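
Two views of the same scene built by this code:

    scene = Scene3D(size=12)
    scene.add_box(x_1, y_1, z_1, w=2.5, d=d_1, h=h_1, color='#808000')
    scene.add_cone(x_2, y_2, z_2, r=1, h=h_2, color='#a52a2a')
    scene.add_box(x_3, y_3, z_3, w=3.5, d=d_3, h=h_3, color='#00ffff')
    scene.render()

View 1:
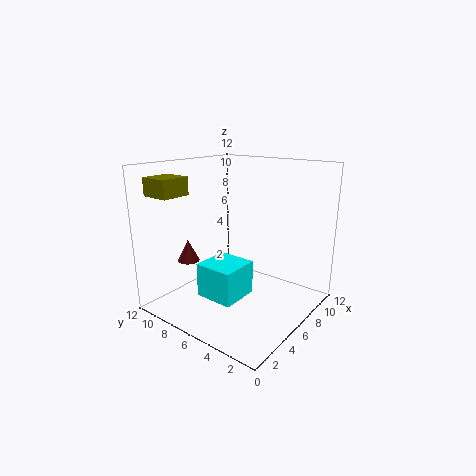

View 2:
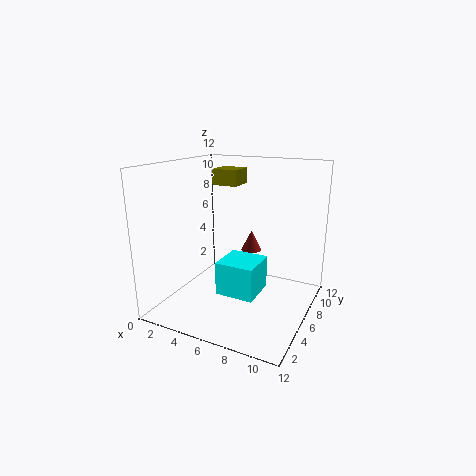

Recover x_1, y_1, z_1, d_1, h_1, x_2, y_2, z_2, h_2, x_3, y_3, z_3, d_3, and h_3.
x_1 = 1.5
y_1 = 9.5
z_1 = 9.5
d_1 = 2.5
h_1 = 1.5
x_2 = 5
y_2 = 11
z_2 = 3
h_2 = 2
x_3 = 4
y_3 = 5.5
z_3 = 0.5
d_3 = 3.5
h_3 = 3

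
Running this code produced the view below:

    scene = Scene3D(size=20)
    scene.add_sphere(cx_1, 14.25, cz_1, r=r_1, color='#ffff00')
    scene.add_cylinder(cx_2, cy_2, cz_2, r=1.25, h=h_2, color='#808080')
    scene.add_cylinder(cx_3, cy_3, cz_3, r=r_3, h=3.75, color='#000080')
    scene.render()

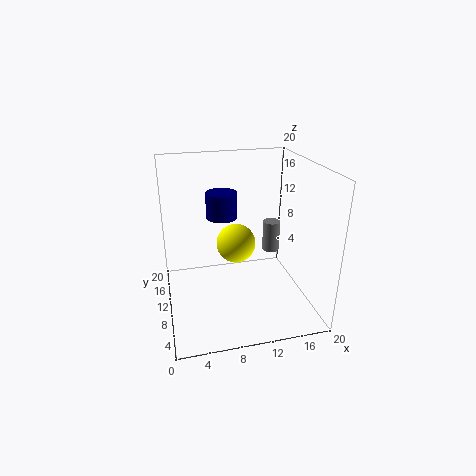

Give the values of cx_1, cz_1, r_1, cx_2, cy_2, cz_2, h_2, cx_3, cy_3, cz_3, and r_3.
cx_1 = 10.75; cz_1 = 7; r_1 = 3; cx_2 = 15.5; cy_2 = 11.75; cz_2 = 6.75; h_2 = 4.5; cx_3 = 8.5; cy_3 = 13.75; cz_3 = 11.75; r_3 = 2.25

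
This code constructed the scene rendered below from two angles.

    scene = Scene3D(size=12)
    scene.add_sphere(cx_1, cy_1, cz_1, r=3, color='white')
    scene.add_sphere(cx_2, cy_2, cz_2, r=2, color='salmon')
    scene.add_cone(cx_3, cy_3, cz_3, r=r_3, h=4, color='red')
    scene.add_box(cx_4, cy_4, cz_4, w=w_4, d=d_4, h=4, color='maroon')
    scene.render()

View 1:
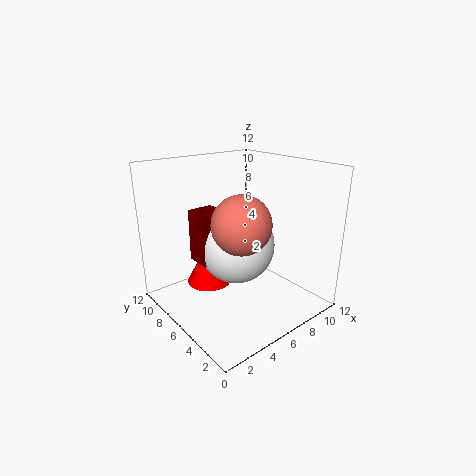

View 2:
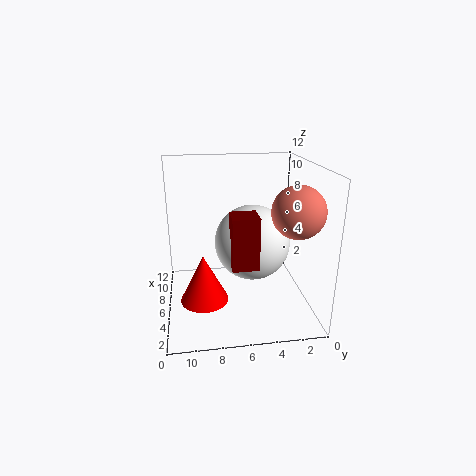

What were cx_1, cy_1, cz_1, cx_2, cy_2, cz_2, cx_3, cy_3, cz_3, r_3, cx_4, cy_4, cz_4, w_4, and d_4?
cx_1 = 5; cy_1 = 5; cz_1 = 6; cx_2 = 3; cy_2 = 2; cz_2 = 9; cx_3 = 5; cy_3 = 9; cz_3 = 1; r_3 = 2; cx_4 = 2; cy_4 = 5; cz_4 = 5; w_4 = 2; d_4 = 2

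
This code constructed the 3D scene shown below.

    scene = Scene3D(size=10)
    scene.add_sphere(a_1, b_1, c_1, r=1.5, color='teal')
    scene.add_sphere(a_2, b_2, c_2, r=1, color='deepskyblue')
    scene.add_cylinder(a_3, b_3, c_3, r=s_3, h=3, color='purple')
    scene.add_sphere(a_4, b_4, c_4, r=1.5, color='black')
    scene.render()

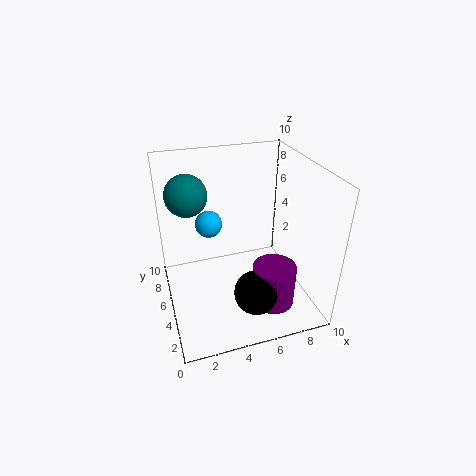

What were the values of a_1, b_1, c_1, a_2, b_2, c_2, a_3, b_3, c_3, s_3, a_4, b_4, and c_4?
a_1 = 2; b_1 = 7.5; c_1 = 7.5; a_2 = 3.5; b_2 = 7.5; c_2 = 5; a_3 = 7; b_3 = 3; c_3 = 0.5; s_3 = 1.5; a_4 = 5.5; b_4 = 2.5; c_4 = 2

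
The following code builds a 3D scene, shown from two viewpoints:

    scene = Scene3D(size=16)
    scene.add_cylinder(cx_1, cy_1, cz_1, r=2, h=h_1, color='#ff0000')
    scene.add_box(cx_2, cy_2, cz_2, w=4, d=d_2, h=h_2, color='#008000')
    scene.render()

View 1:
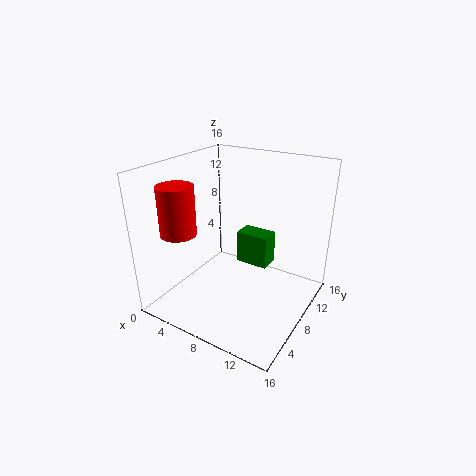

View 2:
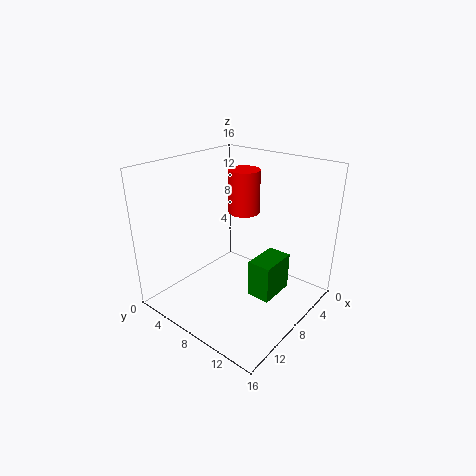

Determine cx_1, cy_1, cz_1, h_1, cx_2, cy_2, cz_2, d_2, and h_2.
cx_1 = 2.5; cy_1 = 4.5; cz_1 = 8.5; h_1 = 5.5; cx_2 = 6; cy_2 = 11; cz_2 = 3; d_2 = 2.5; h_2 = 4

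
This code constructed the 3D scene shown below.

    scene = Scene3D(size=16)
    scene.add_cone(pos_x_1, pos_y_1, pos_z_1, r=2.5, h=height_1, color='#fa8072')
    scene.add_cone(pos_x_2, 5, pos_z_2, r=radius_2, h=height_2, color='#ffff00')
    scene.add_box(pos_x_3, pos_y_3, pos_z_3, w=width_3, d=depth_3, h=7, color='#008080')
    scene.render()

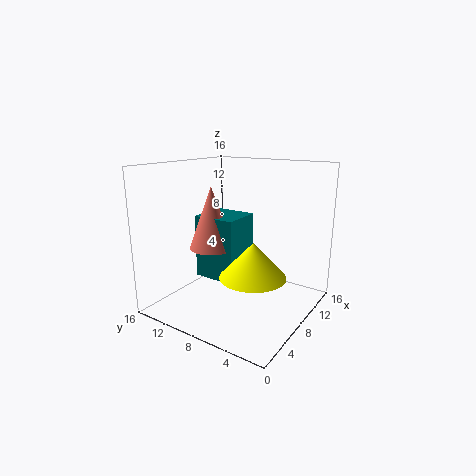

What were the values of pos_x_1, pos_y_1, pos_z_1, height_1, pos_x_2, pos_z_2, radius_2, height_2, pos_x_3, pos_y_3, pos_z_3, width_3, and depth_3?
pos_x_1 = 6.25
pos_y_1 = 10.25
pos_z_1 = 7
height_1 = 6.75
pos_x_2 = 6.25
pos_z_2 = 4.75
radius_2 = 3.5
height_2 = 3.75
pos_x_3 = 5.5
pos_y_3 = 7.25
pos_z_3 = 3.5
width_3 = 4.5
depth_3 = 4.75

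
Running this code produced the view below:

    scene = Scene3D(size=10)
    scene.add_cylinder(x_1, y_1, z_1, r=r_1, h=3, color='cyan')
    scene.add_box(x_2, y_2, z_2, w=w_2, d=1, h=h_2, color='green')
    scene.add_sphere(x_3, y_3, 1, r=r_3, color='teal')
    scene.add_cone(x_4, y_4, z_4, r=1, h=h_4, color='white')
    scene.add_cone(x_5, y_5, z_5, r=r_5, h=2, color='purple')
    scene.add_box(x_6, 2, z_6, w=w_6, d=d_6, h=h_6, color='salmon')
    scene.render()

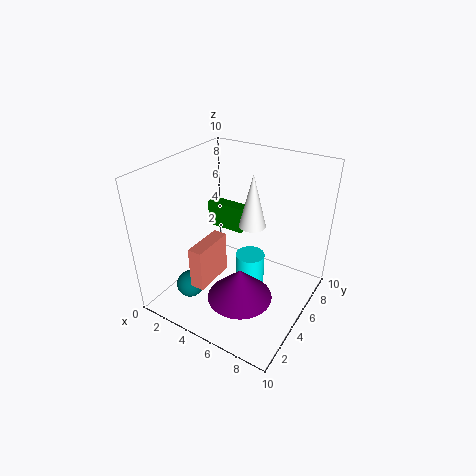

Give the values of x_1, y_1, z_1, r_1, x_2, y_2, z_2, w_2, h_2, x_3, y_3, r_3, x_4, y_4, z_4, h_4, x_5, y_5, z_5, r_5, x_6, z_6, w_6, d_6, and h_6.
x_1 = 6, y_1 = 5, z_1 = 1, r_1 = 1, x_2 = 1, y_2 = 7, z_2 = 4, w_2 = 3, h_2 = 2, x_3 = 2, y_3 = 3, r_3 = 1, x_4 = 5, y_4 = 7, z_4 = 5, h_4 = 4, x_5 = 7, y_5 = 2, z_5 = 3, r_5 = 2, x_6 = 3, z_6 = 2, w_6 = 1, d_6 = 3, h_6 = 3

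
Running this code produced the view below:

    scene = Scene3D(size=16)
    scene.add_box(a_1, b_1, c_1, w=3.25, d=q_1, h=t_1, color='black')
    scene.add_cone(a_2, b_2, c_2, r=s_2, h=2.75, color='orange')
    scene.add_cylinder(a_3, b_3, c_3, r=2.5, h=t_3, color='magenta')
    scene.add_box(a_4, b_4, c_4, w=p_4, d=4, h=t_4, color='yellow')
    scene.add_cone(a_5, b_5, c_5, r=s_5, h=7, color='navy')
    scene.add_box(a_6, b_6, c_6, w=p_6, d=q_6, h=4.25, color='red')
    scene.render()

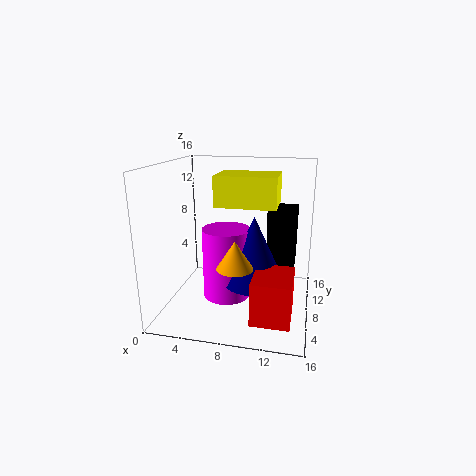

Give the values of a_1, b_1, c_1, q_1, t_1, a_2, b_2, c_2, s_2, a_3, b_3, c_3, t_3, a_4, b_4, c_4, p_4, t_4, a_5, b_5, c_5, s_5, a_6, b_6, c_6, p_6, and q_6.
a_1 = 11
b_1 = 9.5
c_1 = 4.25
q_1 = 4.5
t_1 = 6.5
a_2 = 9
b_2 = 2.25
c_2 = 7
s_2 = 1.75
a_3 = 7.25
b_3 = 5.75
c_3 = 2.25
t_3 = 7.5
a_4 = 7.25
b_4 = 1.5
c_4 = 13
p_4 = 5.5
t_4 = 2.75
a_5 = 10.25
b_5 = 5.5
c_5 = 4.25
s_5 = 3.25
a_6 = 10.75
b_6 = 0.25
c_6 = 2.25
p_6 = 3.75
q_6 = 4.75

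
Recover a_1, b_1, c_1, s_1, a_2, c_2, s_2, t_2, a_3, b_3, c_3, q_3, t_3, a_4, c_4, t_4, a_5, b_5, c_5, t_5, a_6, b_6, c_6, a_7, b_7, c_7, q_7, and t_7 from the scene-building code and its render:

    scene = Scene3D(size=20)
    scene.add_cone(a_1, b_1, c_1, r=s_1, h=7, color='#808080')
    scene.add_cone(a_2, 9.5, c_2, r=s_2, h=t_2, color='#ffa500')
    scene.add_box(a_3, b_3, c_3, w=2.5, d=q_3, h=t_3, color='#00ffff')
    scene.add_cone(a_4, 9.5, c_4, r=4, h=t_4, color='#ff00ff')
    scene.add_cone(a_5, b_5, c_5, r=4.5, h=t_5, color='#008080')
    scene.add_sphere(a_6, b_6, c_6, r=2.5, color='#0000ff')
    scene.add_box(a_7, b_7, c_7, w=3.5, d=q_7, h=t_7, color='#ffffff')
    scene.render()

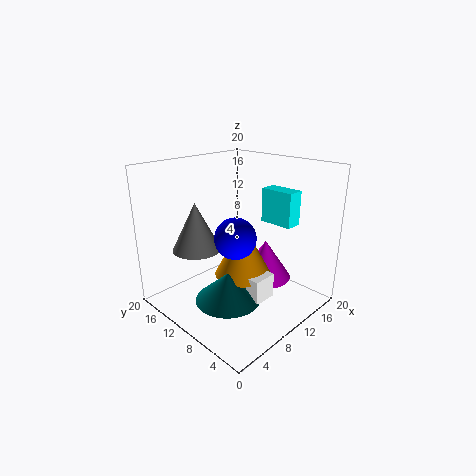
a_1 = 7, b_1 = 15.5, c_1 = 7.5, s_1 = 3.5, a_2 = 10.5, c_2 = 4.5, s_2 = 4, t_2 = 7.5, a_3 = 15.5, b_3 = 5.5, c_3 = 11, q_3 = 5, t_3 = 5, a_4 = 15.5, c_4 = 2, t_4 = 6, a_5 = 7, b_5 = 9, c_5 = 2, t_5 = 4, a_6 = 5.5, b_6 = 6, c_6 = 12.5, a_7 = 8.5, b_7 = 5, c_7 = 2, q_7 = 3, t_7 = 3.5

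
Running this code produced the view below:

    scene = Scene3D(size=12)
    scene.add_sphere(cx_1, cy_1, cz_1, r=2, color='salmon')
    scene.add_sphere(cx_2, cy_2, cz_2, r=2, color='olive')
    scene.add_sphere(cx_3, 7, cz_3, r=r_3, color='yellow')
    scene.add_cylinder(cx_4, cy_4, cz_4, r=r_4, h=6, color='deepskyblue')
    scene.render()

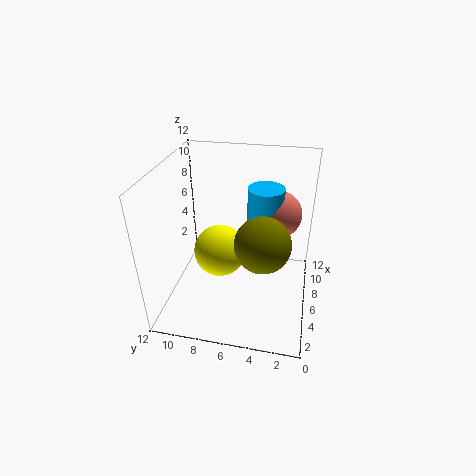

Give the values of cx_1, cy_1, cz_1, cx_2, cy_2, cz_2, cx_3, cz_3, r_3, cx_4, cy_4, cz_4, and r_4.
cx_1 = 8, cy_1 = 3, cz_1 = 7.5, cx_2 = 2.5, cy_2 = 3.5, cz_2 = 8, cx_3 = 4, cz_3 = 6, r_3 = 2, cx_4 = 7.5, cy_4 = 4, cz_4 = 4, r_4 = 1.5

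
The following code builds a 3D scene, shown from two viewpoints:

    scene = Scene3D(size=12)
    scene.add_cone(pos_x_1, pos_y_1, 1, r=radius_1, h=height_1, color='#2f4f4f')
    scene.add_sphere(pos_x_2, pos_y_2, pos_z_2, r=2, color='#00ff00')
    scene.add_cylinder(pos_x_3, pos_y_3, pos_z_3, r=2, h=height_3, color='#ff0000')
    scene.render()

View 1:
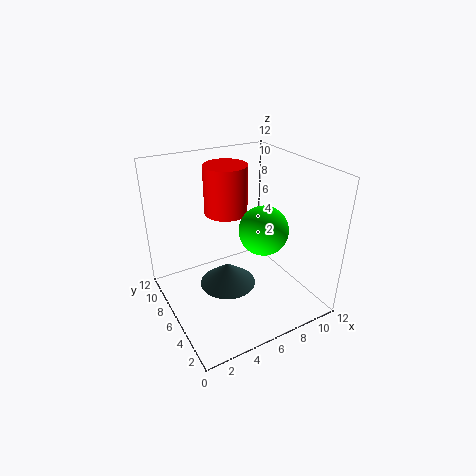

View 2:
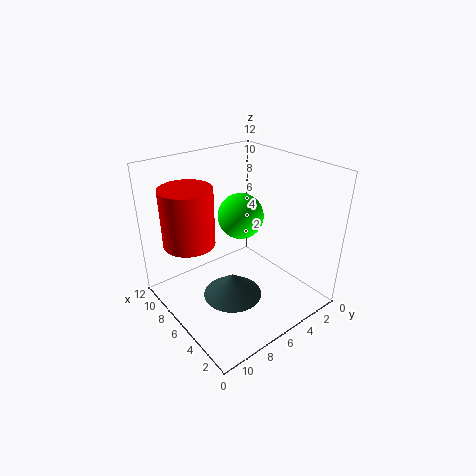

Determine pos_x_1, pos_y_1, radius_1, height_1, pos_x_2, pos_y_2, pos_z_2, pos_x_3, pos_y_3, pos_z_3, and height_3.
pos_x_1 = 5.5
pos_y_1 = 7
radius_1 = 2.5
height_1 = 2
pos_x_2 = 7.5
pos_y_2 = 4.5
pos_z_2 = 7
pos_x_3 = 7
pos_y_3 = 10
pos_z_3 = 6.5
height_3 = 4.5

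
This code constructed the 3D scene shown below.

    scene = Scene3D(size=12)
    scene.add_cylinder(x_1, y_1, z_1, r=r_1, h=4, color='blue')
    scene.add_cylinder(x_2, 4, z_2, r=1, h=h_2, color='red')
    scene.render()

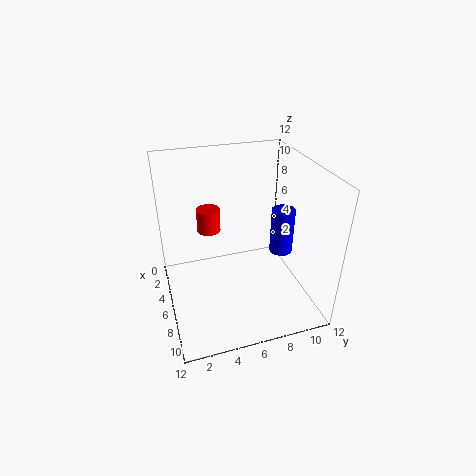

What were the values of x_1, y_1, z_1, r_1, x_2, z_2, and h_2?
x_1 = 6
y_1 = 10
z_1 = 4
r_1 = 1
x_2 = 4
z_2 = 6
h_2 = 2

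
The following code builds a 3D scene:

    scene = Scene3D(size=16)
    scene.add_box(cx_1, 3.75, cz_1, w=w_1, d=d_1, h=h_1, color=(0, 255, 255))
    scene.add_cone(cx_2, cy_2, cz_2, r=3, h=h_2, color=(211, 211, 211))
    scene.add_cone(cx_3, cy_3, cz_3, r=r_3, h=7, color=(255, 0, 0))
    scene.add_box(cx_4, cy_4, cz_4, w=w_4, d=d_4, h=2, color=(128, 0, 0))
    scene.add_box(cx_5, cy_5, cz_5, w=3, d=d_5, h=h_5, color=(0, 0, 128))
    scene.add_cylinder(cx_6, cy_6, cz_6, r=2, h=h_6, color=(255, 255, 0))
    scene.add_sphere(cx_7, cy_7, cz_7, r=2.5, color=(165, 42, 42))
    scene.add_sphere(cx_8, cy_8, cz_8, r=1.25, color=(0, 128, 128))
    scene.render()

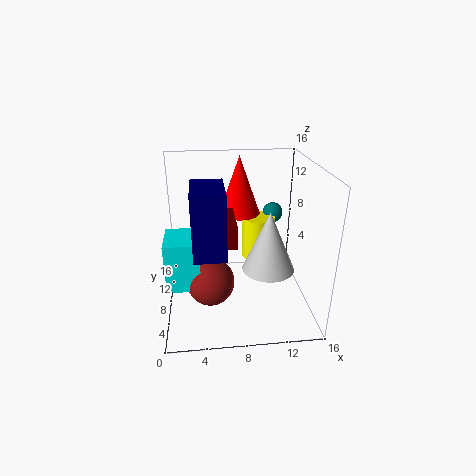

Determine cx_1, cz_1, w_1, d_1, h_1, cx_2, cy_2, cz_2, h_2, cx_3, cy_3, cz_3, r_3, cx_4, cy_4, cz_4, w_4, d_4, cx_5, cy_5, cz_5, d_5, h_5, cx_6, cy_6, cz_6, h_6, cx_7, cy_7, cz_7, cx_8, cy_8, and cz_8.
cx_1 = 0.25
cz_1 = 4.25
w_1 = 3.5
d_1 = 4.25
h_1 = 5.25
cx_2 = 11.5
cy_2 = 7.75
cz_2 = 4
h_2 = 7
cx_3 = 8.75
cy_3 = 13
cz_3 = 9
r_3 = 2.5
cx_4 = 4.75
cy_4 = 1.25
cz_4 = 10.25
w_4 = 2.5
d_4 = 5
cx_5 = 3.25
cy_5 = 0.75
cz_5 = 9.25
d_5 = 4.75
h_5 = 6.25
cx_6 = 11
cy_6 = 12
cz_6 = 3.5
h_6 = 5.25
cx_7 = 4.75
cy_7 = 5
cz_7 = 4.5
cx_8 = 13
cy_8 = 13.25
cz_8 = 8.75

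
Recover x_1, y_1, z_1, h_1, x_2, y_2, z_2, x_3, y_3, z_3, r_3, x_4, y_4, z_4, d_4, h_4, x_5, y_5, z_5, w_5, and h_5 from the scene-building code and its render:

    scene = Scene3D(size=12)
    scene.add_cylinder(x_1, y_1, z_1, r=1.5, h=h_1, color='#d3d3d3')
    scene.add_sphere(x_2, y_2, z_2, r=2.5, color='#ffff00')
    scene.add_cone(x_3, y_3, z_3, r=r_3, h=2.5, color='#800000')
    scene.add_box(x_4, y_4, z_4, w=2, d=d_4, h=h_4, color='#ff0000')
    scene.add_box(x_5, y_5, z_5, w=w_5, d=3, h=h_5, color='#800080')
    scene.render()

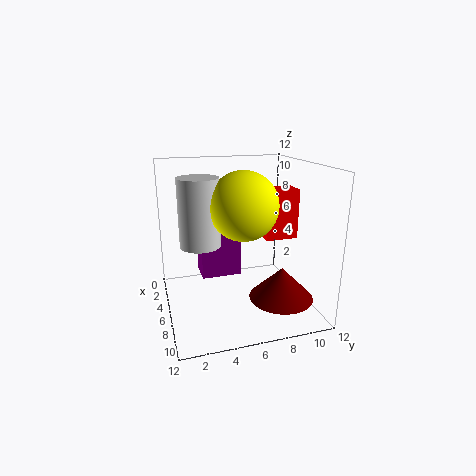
x_1 = 8
y_1 = 2.5
z_1 = 6.5
h_1 = 5
x_2 = 9
y_2 = 5.5
z_2 = 9.5
x_3 = 9.5
y_3 = 8.5
z_3 = 2
r_3 = 2.5
x_4 = 3
y_4 = 9
z_4 = 5
d_4 = 3
h_4 = 4.5
x_5 = 6.5
y_5 = 2.5
z_5 = 4
w_5 = 2
h_5 = 3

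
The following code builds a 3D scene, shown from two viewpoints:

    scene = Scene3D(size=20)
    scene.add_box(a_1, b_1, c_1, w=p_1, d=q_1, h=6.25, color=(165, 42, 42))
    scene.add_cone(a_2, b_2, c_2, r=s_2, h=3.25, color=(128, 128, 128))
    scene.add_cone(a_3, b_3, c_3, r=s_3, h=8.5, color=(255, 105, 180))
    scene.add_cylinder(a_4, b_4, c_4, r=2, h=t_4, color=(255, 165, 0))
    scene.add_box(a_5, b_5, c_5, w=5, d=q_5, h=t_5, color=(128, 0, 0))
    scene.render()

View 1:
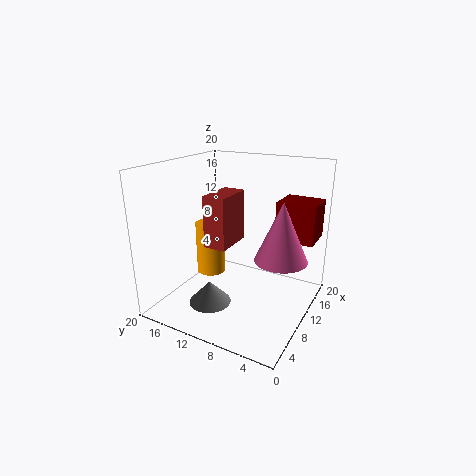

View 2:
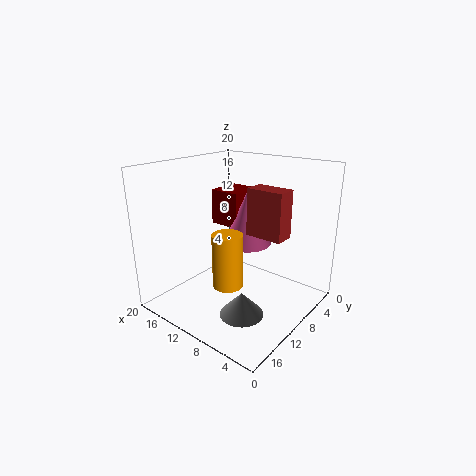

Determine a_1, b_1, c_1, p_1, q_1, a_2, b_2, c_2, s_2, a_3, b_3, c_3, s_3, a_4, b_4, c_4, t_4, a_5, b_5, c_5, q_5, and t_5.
a_1 = 3; b_1 = 8; c_1 = 11.25; p_1 = 5; q_1 = 2.75; a_2 = 7; b_2 = 13; c_2 = 0.5; s_2 = 3; a_3 = 12.5; b_3 = 4.5; c_3 = 6.75; s_3 = 3.75; a_4 = 8.75; b_4 = 13.75; c_4 = 4.75; t_4 = 7.25; a_5 = 13.5; b_5 = 0.5; c_5 = 9.25; q_5 = 5.5; t_5 = 5.5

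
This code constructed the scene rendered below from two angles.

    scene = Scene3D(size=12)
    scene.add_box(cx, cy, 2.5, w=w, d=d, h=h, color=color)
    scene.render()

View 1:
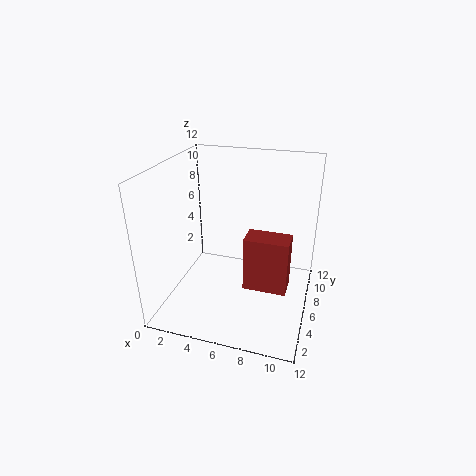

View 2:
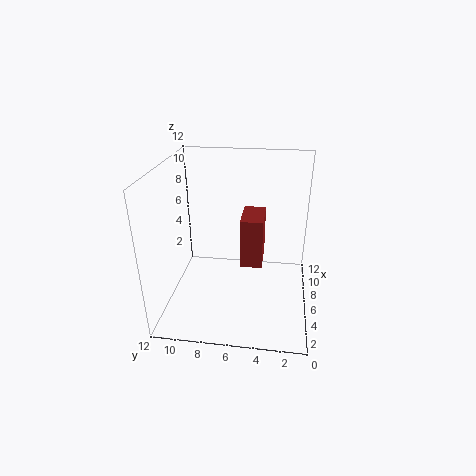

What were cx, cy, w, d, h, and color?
cx = 7, cy = 4, w = 3.5, d = 2, h = 4.5, color = 'brown'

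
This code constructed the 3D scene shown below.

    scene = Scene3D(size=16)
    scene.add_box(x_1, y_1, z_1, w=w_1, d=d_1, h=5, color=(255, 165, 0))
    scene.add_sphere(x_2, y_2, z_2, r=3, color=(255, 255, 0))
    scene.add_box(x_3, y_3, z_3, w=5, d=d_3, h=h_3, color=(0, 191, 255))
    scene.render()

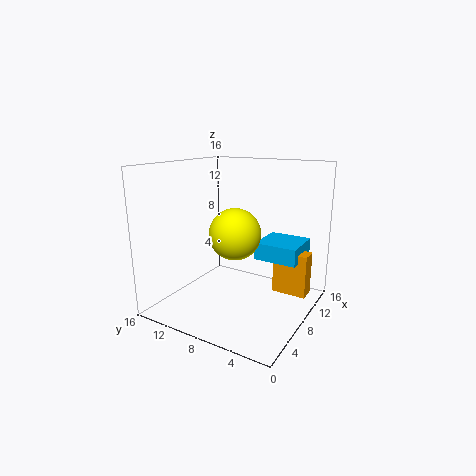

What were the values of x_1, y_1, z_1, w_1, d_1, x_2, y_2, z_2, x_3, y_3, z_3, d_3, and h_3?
x_1 = 11
y_1 = 1
z_1 = 1
w_1 = 2
d_1 = 4
x_2 = 9
y_2 = 9
z_2 = 8
x_3 = 10
y_3 = 2
z_3 = 5
d_3 = 5
h_3 = 2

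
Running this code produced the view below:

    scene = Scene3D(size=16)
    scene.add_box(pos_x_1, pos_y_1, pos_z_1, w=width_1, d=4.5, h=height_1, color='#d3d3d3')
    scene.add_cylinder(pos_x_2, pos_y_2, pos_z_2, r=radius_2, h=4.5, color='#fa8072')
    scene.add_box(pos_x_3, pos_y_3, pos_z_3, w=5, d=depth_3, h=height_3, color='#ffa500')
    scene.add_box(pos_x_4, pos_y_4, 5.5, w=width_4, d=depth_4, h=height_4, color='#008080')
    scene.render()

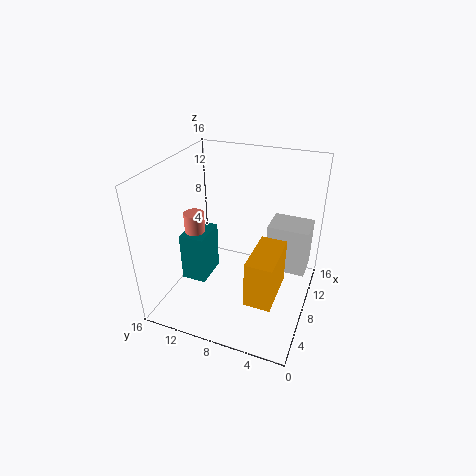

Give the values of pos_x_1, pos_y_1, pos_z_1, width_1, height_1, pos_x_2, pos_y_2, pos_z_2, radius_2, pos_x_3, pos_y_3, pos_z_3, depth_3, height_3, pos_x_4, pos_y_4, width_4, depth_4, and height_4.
pos_x_1 = 9
pos_y_1 = 0.5
pos_z_1 = 4
width_1 = 3.5
height_1 = 5.5
pos_x_2 = 4
pos_y_2 = 11
pos_z_2 = 8
radius_2 = 1
pos_x_3 = 0.5
pos_y_3 = 2
pos_z_3 = 6
depth_3 = 2.5
height_3 = 4.5
pos_x_4 = 2.5
pos_y_4 = 9.5
width_4 = 3.5
depth_4 = 2.5
height_4 = 5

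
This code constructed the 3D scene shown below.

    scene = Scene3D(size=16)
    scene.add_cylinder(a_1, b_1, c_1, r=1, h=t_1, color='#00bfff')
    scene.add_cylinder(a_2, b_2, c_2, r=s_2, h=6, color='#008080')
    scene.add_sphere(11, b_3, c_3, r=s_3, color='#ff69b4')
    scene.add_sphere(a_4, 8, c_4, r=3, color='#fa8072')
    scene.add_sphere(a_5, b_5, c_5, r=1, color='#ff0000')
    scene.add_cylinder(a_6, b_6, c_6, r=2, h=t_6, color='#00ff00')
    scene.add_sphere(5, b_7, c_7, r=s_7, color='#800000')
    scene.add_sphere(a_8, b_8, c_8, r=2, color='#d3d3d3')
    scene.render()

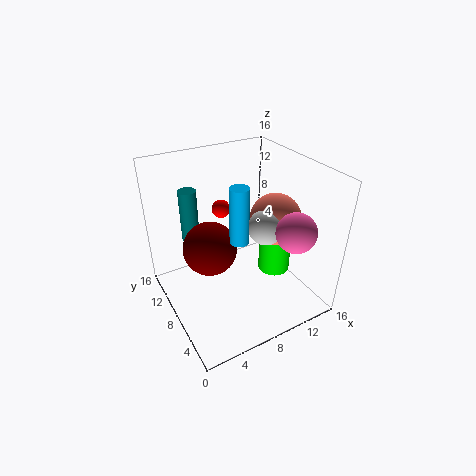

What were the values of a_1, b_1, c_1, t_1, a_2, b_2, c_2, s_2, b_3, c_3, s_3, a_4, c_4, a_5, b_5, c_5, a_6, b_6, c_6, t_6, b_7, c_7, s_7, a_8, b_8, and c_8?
a_1 = 7, b_1 = 6, c_1 = 9, t_1 = 6, a_2 = 4, b_2 = 12, c_2 = 7, s_2 = 1, b_3 = 2, c_3 = 11, s_3 = 2, a_4 = 13, c_4 = 9, a_5 = 7, b_5 = 10, c_5 = 11, a_6 = 14, b_6 = 9, c_6 = 1, t_6 = 5, b_7 = 9, c_7 = 7, s_7 = 3, a_8 = 11, b_8 = 7, c_8 = 9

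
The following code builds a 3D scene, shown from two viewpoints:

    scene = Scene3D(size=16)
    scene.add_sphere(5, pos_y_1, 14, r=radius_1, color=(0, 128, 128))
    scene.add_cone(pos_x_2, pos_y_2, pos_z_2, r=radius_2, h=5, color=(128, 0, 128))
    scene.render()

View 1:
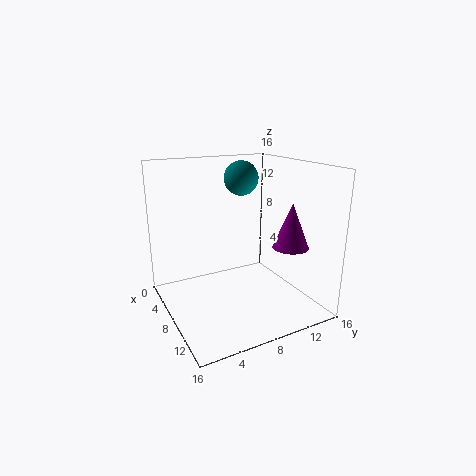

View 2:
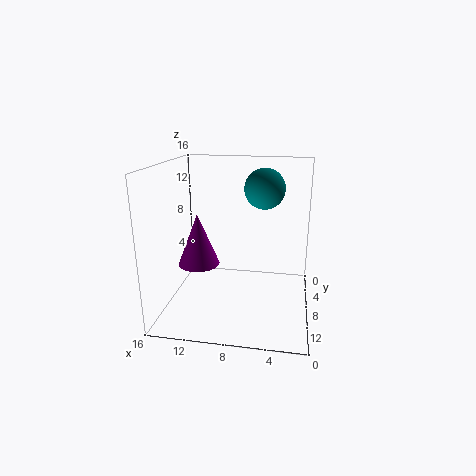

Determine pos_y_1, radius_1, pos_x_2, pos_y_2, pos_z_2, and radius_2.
pos_y_1 = 10
radius_1 = 2
pos_x_2 = 11
pos_y_2 = 13
pos_z_2 = 7
radius_2 = 2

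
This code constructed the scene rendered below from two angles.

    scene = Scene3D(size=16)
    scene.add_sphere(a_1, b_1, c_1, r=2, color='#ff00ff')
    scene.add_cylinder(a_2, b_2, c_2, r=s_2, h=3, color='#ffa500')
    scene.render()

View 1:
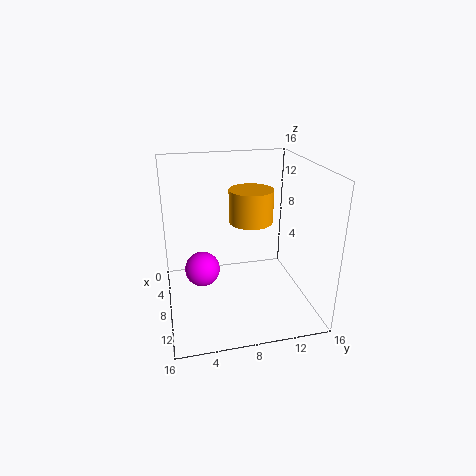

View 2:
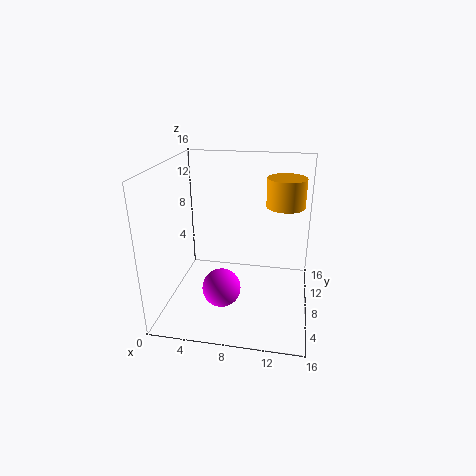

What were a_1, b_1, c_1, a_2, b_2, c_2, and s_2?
a_1 = 7; b_1 = 4; c_1 = 4; a_2 = 13; b_2 = 8; c_2 = 12; s_2 = 2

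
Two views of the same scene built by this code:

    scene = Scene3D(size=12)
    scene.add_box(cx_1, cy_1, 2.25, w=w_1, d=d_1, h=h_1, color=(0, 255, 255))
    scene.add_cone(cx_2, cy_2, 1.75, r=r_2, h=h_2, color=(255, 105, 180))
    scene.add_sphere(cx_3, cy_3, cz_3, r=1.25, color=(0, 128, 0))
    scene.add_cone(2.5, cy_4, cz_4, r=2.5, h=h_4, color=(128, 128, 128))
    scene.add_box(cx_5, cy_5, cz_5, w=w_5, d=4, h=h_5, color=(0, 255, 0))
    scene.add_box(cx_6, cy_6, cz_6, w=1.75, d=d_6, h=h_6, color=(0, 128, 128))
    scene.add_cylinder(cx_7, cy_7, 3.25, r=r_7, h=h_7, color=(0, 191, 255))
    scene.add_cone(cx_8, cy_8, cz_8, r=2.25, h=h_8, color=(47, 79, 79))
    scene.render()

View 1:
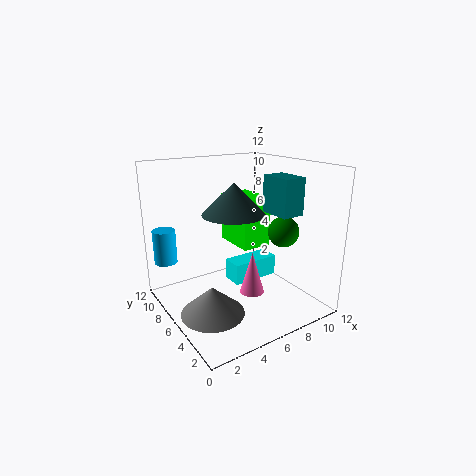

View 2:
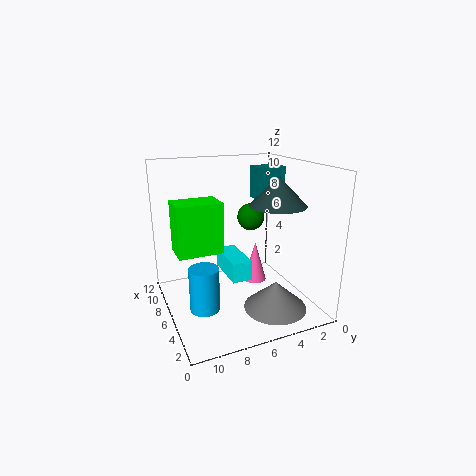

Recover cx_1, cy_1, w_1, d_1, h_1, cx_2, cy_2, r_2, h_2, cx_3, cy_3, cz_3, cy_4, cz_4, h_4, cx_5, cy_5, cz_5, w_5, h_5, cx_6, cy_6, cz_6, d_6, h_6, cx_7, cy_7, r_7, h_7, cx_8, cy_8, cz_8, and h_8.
cx_1 = 5.25
cy_1 = 5
w_1 = 4
d_1 = 1.75
h_1 = 1.75
cx_2 = 6.25
cy_2 = 4.25
r_2 = 1
h_2 = 3.5
cx_3 = 8.75
cy_3 = 3.5
cz_3 = 6.75
cy_4 = 4.25
cz_4 = 1
h_4 = 2.25
cx_5 = 7.25
cy_5 = 6.75
cz_5 = 4.25
w_5 = 2.75
h_5 = 4.5
cx_6 = 6.75
cy_6 = 1.25
cz_6 = 8.75
d_6 = 2.5
h_6 = 2.75
cx_7 = 1.25
cy_7 = 10.5
r_7 = 1
h_7 = 3
cx_8 = 4
cy_8 = 3.5
cz_8 = 9
h_8 = 2.25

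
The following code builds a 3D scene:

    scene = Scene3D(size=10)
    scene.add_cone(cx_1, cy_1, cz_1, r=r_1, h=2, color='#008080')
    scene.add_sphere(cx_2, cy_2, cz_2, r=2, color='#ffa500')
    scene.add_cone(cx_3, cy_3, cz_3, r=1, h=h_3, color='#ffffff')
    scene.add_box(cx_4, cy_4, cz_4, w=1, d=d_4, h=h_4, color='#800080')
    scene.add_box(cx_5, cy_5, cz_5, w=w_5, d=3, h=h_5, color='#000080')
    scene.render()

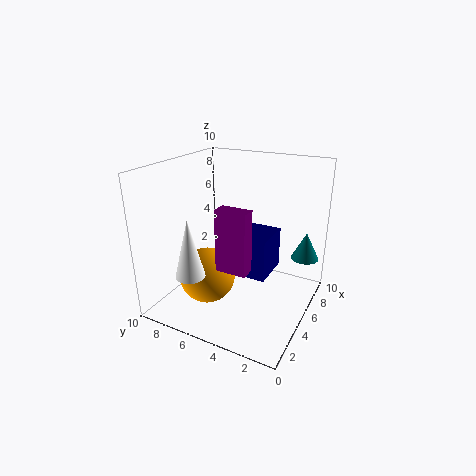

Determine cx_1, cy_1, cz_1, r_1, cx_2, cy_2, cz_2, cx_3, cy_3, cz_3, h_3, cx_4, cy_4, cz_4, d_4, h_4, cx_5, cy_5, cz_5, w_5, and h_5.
cx_1 = 8; cy_1 = 1; cz_1 = 3; r_1 = 1; cx_2 = 4; cy_2 = 7; cz_2 = 2; cx_3 = 2; cy_3 = 7; cz_3 = 3; h_3 = 4; cx_4 = 2; cy_4 = 3; cz_4 = 4; d_4 = 2; h_4 = 4; cx_5 = 5; cy_5 = 3; cz_5 = 2; w_5 = 3; h_5 = 3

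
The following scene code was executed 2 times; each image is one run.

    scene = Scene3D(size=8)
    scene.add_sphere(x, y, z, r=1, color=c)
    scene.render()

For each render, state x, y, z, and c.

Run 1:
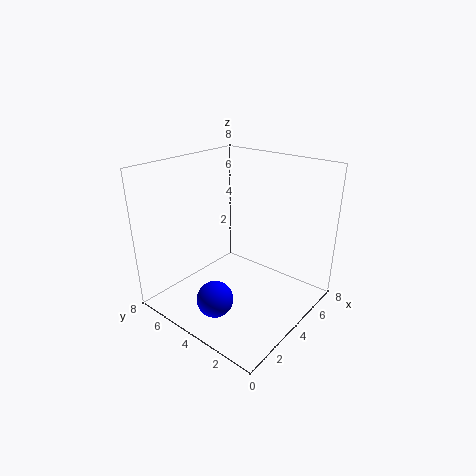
x = 2; y = 4; z = 1; c = 'blue'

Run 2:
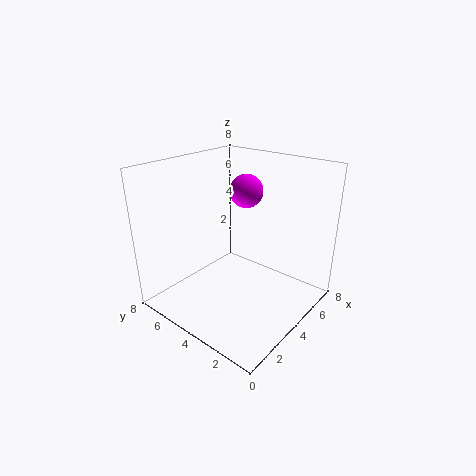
x = 6; y = 5; z = 6; c = 'magenta'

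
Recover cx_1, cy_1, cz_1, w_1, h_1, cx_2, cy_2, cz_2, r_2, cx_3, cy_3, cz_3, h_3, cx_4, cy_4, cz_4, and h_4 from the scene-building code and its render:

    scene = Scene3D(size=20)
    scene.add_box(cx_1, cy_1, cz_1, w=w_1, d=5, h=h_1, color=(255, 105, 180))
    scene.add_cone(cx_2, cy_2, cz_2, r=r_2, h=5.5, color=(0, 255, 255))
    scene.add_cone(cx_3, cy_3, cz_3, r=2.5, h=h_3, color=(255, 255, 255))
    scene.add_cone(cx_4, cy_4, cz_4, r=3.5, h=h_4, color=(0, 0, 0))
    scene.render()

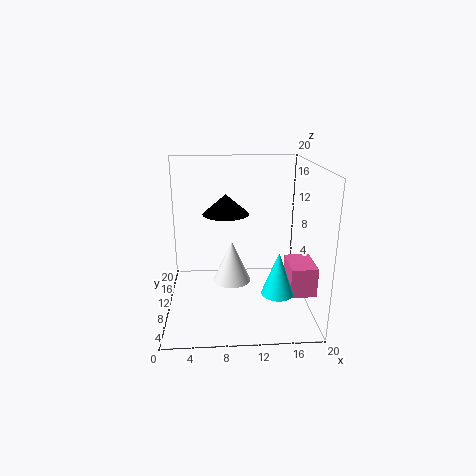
cx_1 = 16.5; cy_1 = 4.5; cz_1 = 3.5; w_1 = 3.5; h_1 = 4; cx_2 = 14.5; cy_2 = 3.5; cz_2 = 5; r_2 = 2; cx_3 = 9; cy_3 = 7.5; cz_3 = 5; h_3 = 5.5; cx_4 = 8.5; cy_4 = 15; cz_4 = 12; h_4 = 3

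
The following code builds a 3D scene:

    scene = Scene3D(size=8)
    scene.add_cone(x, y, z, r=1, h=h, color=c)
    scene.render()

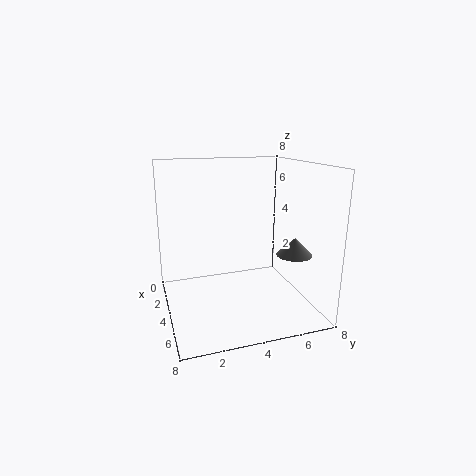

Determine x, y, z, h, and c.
x = 5
y = 7
z = 3
h = 1
c = 'gray'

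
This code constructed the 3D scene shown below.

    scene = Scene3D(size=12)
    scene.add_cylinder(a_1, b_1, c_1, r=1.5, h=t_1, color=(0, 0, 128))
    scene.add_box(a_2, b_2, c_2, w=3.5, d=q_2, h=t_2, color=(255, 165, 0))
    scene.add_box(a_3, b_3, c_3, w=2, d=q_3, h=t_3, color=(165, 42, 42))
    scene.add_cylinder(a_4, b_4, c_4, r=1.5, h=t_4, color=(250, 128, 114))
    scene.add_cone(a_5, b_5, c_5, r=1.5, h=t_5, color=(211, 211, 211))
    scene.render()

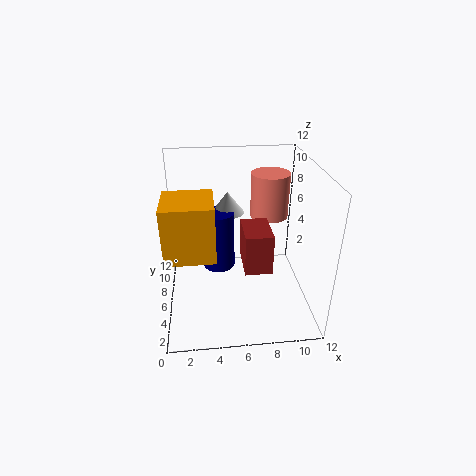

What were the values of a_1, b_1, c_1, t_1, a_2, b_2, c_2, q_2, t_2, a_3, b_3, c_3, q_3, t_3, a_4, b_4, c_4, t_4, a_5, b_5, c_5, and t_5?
a_1 = 4.5, b_1 = 9, c_1 = 1.5, t_1 = 5.5, a_2 = 0.5, b_2 = 1, c_2 = 7, q_2 = 3.5, t_2 = 4, a_3 = 6, b_3 = 1.5, c_3 = 5.5, q_3 = 3, t_3 = 3, a_4 = 8.5, b_4 = 6, c_4 = 8, t_4 = 3.5, a_5 = 5.5, b_5 = 10, c_5 = 6.5, t_5 = 2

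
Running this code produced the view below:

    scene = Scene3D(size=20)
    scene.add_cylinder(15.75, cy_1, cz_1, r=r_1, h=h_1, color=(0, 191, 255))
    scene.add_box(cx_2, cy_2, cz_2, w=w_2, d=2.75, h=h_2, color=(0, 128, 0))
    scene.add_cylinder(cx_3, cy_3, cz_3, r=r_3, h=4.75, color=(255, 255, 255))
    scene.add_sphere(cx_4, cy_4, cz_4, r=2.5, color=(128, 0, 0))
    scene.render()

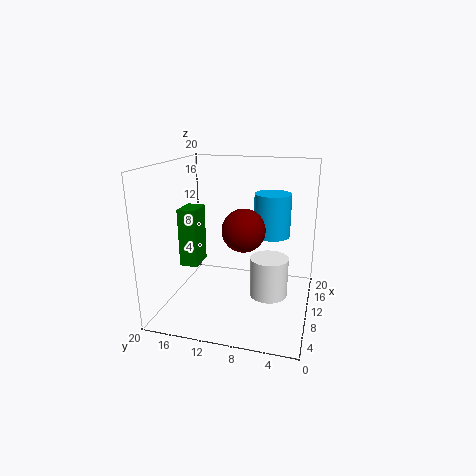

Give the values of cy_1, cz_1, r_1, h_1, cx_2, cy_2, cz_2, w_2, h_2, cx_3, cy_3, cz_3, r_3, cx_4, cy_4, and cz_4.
cy_1 = 6.25, cz_1 = 8.75, r_1 = 2.75, h_1 = 6.5, cx_2 = 10.25, cy_2 = 16.5, cz_2 = 4.5, w_2 = 4, h_2 = 8.75, cx_3 = 4, cy_3 = 4.5, cz_3 = 5.5, r_3 = 2.25, cx_4 = 3.5, cy_4 = 7.5, cz_4 = 13.5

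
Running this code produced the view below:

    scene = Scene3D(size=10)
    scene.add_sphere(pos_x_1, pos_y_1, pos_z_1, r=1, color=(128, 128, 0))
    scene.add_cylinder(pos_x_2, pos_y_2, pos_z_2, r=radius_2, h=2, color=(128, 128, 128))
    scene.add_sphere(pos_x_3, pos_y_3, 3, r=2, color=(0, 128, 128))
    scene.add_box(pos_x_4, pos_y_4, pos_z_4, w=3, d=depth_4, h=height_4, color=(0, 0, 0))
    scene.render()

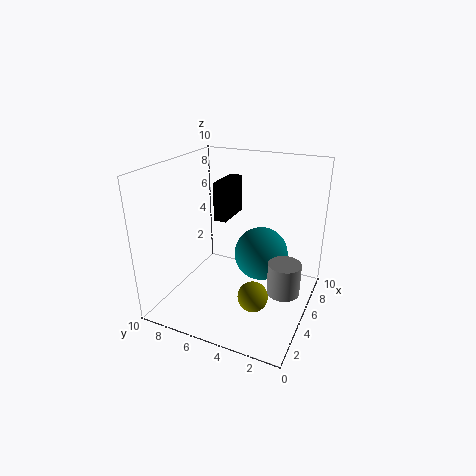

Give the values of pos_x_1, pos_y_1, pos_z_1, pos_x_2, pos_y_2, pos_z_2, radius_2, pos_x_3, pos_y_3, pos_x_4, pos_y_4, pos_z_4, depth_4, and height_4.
pos_x_1 = 3, pos_y_1 = 3, pos_z_1 = 2, pos_x_2 = 3, pos_y_2 = 1, pos_z_2 = 3, radius_2 = 1, pos_x_3 = 7, pos_y_3 = 4, pos_x_4 = 7, pos_y_4 = 7, pos_z_4 = 5, depth_4 = 1, height_4 = 3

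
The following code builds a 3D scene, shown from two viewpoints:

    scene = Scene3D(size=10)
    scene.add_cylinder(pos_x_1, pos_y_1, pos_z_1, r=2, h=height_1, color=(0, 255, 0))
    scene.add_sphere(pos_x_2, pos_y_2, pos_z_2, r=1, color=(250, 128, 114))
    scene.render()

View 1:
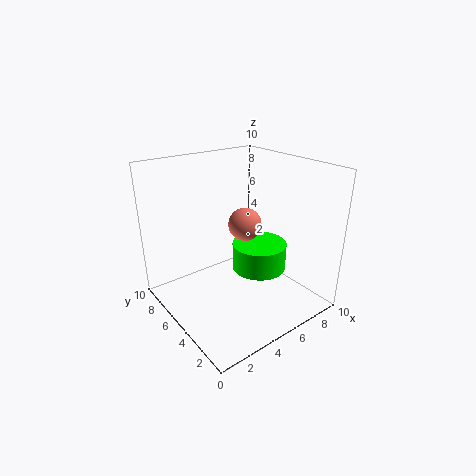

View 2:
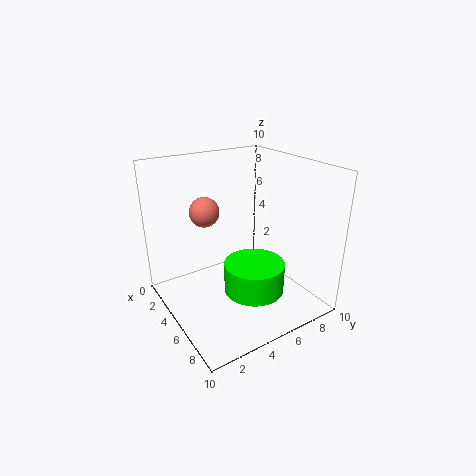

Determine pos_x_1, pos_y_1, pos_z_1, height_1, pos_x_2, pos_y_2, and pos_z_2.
pos_x_1 = 7
pos_y_1 = 5
pos_z_1 = 2
height_1 = 2
pos_x_2 = 4
pos_y_2 = 3
pos_z_2 = 7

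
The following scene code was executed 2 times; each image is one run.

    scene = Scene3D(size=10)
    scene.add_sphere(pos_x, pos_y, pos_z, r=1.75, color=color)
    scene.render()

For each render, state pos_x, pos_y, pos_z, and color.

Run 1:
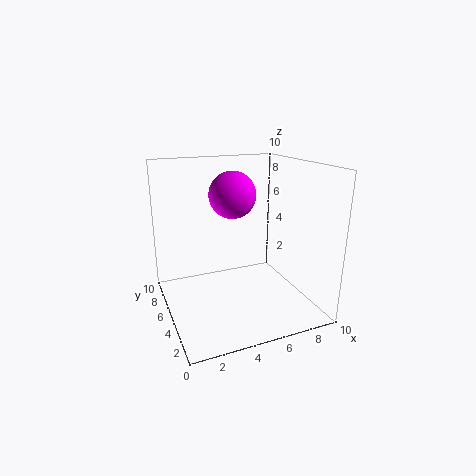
pos_x = 5.5; pos_y = 7.25; pos_z = 7.5; color = 'magenta'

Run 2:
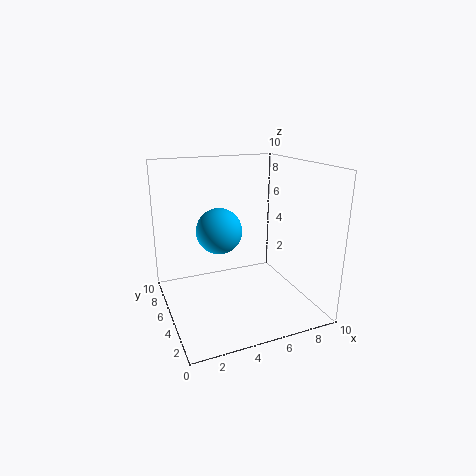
pos_x = 4.5; pos_y = 7.5; pos_z = 4.75; color = 'deepskyblue'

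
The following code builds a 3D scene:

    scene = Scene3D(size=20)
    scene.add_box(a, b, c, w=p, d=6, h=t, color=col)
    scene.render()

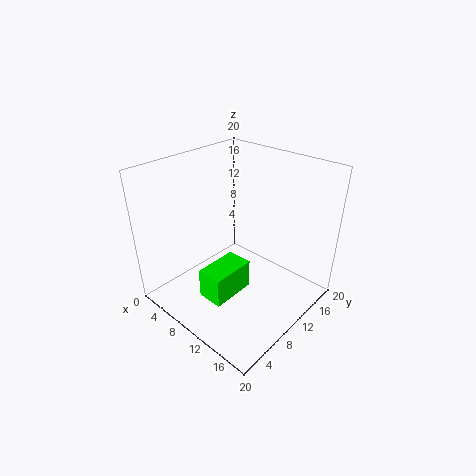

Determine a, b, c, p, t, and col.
a = 9.5, b = 3, c = 4, p = 3.5, t = 4, col = 'lime'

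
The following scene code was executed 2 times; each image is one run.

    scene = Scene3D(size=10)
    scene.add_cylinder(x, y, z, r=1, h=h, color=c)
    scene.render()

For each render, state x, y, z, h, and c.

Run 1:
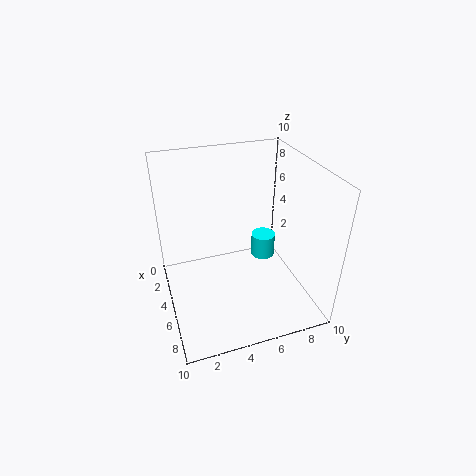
x = 1.5
y = 8.5
z = 0.5
h = 2
c = 'cyan'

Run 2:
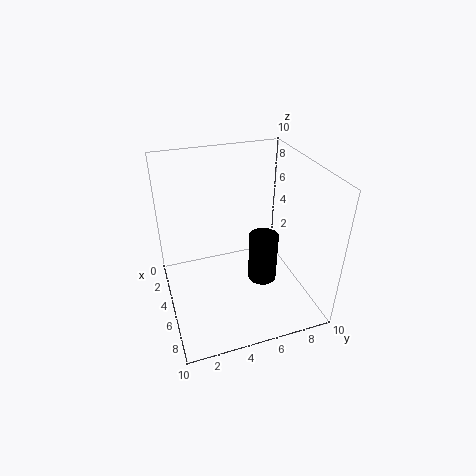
x = 6
y = 6.5
z = 2
h = 3.5
c = 'black'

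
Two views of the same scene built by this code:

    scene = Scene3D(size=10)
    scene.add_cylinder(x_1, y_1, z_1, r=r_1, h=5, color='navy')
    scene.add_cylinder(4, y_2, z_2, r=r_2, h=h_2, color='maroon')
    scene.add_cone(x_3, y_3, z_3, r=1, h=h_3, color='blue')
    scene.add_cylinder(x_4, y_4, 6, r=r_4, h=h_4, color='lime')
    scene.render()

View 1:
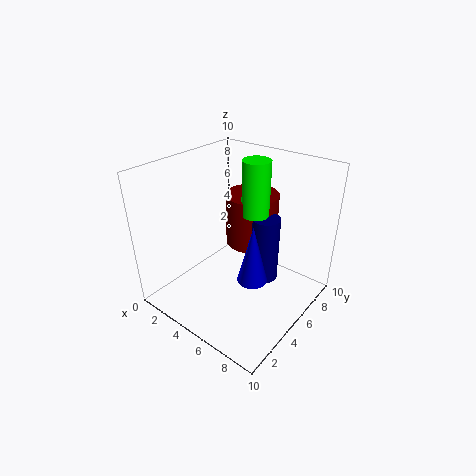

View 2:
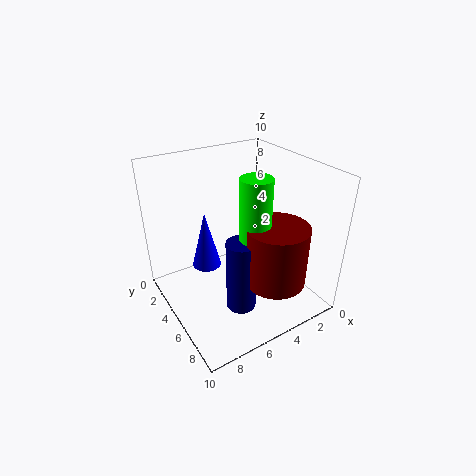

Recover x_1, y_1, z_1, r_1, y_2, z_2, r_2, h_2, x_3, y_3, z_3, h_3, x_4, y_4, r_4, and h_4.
x_1 = 6
y_1 = 7
z_1 = 1
r_1 = 1
y_2 = 8
z_2 = 3
r_2 = 2
h_2 = 4
x_3 = 7
y_3 = 4
z_3 = 3
h_3 = 4
x_4 = 5
y_4 = 7
r_4 = 1
h_4 = 4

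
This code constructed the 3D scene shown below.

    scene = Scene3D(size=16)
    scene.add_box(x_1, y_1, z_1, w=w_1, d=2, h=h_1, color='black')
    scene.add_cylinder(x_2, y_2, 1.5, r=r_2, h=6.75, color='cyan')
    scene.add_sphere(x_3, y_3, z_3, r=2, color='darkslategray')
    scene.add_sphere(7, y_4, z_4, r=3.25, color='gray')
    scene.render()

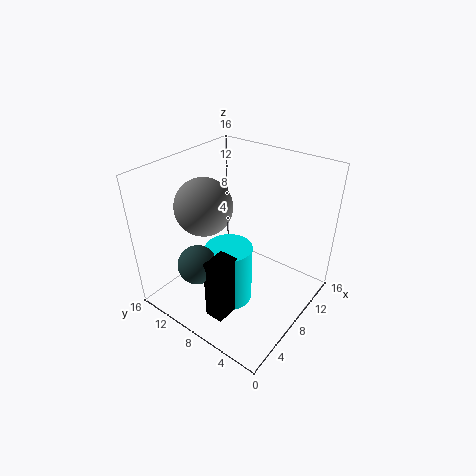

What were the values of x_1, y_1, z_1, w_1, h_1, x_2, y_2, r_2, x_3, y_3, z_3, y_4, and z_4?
x_1 = 1.75, y_1 = 5.5, z_1 = 1.75, w_1 = 2.75, h_1 = 6.75, x_2 = 5.75, y_2 = 7.5, r_2 = 2.5, x_3 = 2.5, y_3 = 9, z_3 = 7.25, y_4 = 12, z_4 = 11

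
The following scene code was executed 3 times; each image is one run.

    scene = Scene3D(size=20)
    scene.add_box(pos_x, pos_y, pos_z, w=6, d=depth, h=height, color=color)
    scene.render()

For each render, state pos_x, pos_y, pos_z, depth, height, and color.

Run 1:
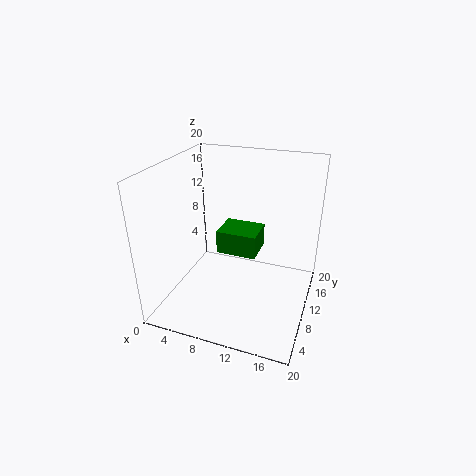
pos_x = 6
pos_y = 11.5
pos_z = 6
depth = 5
height = 3.5
color = 'green'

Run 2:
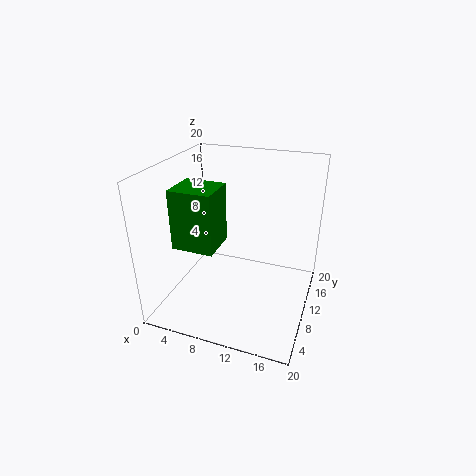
pos_x = 1.5
pos_y = 6.5
pos_z = 8.5
depth = 5.5
height = 8.5
color = 'green'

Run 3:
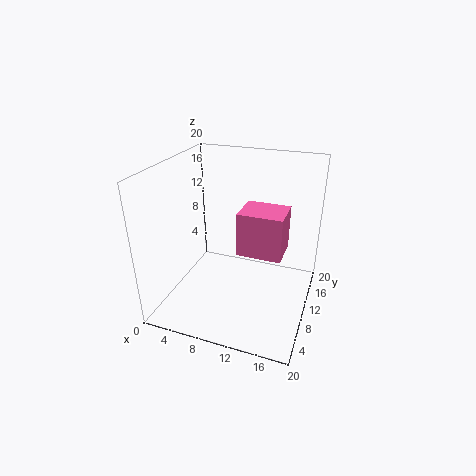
pos_x = 10.5
pos_y = 8
pos_z = 8.5
depth = 5
height = 6
color = 'hotpink'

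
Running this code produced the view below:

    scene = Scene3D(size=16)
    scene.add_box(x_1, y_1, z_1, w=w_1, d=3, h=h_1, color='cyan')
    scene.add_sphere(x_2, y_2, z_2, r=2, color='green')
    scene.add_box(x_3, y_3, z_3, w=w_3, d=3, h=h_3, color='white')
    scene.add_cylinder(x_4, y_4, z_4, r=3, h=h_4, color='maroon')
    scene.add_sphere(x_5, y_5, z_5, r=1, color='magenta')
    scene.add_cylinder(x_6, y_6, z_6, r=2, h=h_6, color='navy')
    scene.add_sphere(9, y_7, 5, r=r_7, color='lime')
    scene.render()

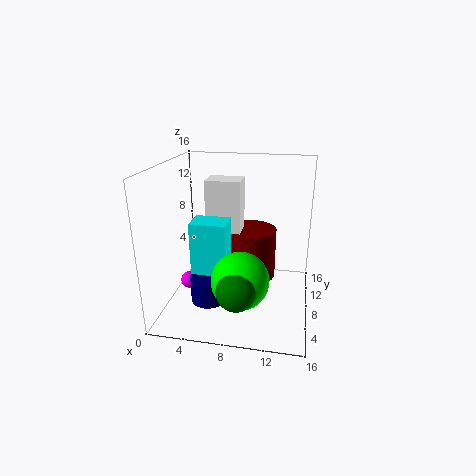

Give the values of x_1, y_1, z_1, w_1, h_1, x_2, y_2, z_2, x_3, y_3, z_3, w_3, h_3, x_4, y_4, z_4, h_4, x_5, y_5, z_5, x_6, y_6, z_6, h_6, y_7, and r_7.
x_1 = 3
y_1 = 6
z_1 = 4
w_1 = 4
h_1 = 6
x_2 = 9
y_2 = 2
z_2 = 5
x_3 = 4
y_3 = 9
z_3 = 8
w_3 = 4
h_3 = 6
x_4 = 9
y_4 = 11
z_4 = 2
h_4 = 6
x_5 = 2
y_5 = 8
z_5 = 2
x_6 = 5
y_6 = 6
z_6 = 1
h_6 = 3
y_7 = 4
r_7 = 3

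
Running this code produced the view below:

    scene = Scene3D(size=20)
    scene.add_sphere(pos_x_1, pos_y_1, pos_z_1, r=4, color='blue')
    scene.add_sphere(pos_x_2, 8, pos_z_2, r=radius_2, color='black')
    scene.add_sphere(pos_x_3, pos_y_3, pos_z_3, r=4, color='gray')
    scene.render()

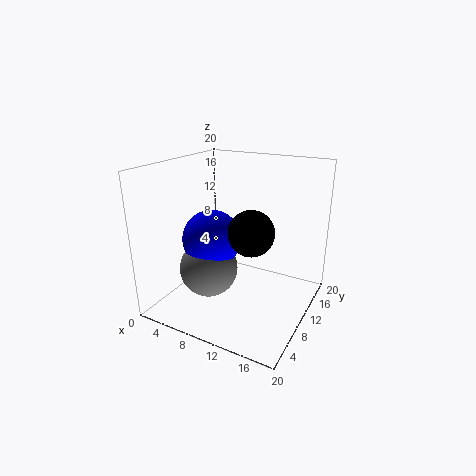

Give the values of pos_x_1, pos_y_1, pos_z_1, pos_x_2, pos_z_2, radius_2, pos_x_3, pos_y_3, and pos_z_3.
pos_x_1 = 7, pos_y_1 = 8, pos_z_1 = 10, pos_x_2 = 13, pos_z_2 = 12, radius_2 = 3, pos_x_3 = 7, pos_y_3 = 7, pos_z_3 = 6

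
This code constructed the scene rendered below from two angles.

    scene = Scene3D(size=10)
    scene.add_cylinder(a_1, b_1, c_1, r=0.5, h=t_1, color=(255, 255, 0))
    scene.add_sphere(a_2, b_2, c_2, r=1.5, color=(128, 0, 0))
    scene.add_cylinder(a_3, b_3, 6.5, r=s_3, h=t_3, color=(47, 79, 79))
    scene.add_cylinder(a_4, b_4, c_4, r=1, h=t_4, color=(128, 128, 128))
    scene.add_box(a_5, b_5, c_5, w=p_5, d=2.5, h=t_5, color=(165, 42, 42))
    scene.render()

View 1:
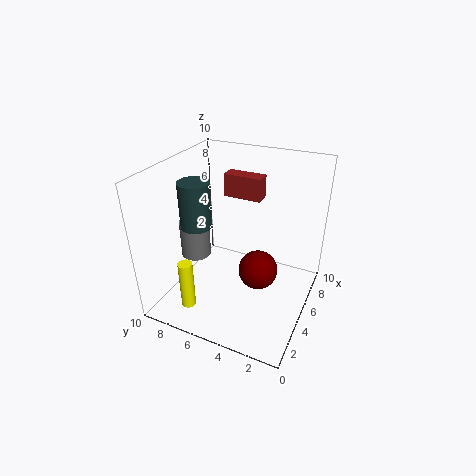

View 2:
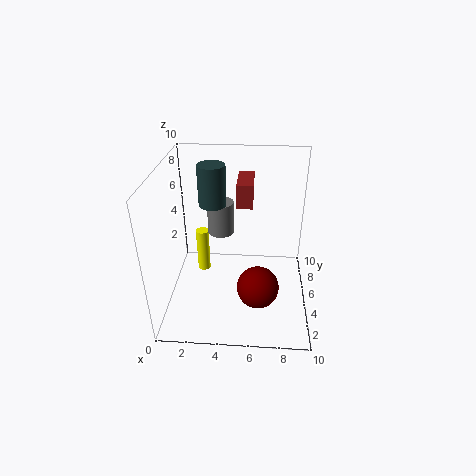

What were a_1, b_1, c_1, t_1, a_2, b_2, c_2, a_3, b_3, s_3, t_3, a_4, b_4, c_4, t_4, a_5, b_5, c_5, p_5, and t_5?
a_1 = 2, b_1 = 7.5, c_1 = 0.5, t_1 = 3.5, a_2 = 6.5, b_2 = 4, c_2 = 1.5, a_3 = 3, b_3 = 7, s_3 = 1, t_3 = 3, a_4 = 3.5, b_4 = 7.5, c_4 = 4, t_4 = 2.5, a_5 = 5, b_5 = 3.5, c_5 = 8, p_5 = 1, t_5 = 1.5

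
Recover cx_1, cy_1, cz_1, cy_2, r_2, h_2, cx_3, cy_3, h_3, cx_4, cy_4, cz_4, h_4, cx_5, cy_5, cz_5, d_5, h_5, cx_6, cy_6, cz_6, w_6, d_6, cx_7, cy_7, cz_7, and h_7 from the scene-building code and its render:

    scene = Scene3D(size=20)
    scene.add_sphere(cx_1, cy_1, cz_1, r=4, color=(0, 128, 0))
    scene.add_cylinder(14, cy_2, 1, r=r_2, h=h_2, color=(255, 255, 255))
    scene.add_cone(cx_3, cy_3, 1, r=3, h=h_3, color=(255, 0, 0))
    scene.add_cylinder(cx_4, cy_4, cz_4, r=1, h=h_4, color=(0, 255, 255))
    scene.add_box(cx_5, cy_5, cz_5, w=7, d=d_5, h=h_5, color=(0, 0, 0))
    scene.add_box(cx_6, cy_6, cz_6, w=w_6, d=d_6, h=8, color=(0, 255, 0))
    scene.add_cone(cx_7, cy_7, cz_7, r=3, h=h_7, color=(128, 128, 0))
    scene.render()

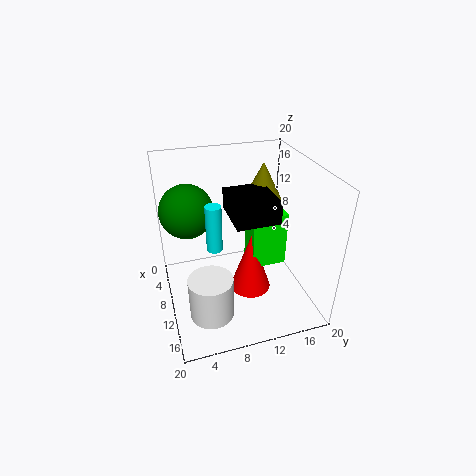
cx_1 = 4; cy_1 = 4; cz_1 = 12; cy_2 = 5; r_2 = 3; h_2 = 6; cx_3 = 10; cy_3 = 12; h_3 = 9; cx_4 = 13; cy_4 = 6; cz_4 = 11; h_4 = 6; cx_5 = 6; cy_5 = 9; cz_5 = 13; d_5 = 6; h_5 = 3; cx_6 = 7; cy_6 = 12; cz_6 = 5; w_6 = 4; d_6 = 5; cx_7 = 6; cy_7 = 15; cz_7 = 13; h_7 = 6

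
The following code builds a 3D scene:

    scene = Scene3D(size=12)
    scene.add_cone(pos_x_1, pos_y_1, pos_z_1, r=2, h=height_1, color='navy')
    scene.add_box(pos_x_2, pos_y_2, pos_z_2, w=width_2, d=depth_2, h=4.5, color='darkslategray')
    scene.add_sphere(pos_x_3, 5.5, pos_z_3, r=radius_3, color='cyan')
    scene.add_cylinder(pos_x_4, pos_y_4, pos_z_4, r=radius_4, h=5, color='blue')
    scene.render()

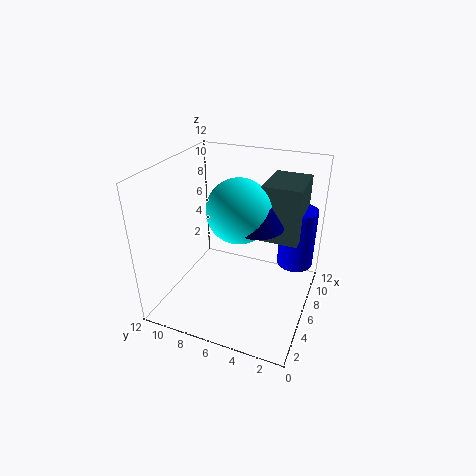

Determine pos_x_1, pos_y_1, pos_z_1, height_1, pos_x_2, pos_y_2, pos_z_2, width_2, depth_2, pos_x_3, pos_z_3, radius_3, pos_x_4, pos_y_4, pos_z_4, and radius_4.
pos_x_1 = 5, pos_y_1 = 4, pos_z_1 = 8, height_1 = 3, pos_x_2 = 5.5, pos_y_2 = 1, pos_z_2 = 6.5, width_2 = 4, depth_2 = 3, pos_x_3 = 5, pos_z_3 = 9, radius_3 = 2.5, pos_x_4 = 8, pos_y_4 = 1.5, pos_z_4 = 3.5, radius_4 = 1.5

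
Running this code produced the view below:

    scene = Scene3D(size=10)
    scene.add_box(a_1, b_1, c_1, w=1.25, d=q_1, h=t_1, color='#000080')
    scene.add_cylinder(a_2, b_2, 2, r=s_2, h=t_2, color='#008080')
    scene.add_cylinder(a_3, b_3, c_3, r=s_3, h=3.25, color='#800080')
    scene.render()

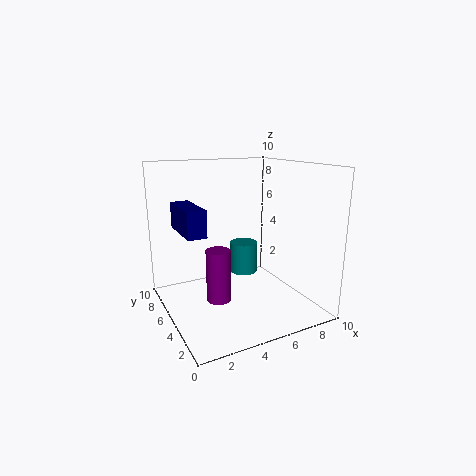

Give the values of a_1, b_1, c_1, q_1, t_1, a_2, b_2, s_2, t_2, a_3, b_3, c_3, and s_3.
a_1 = 1, b_1 = 3.75, c_1 = 5.75, q_1 = 3.5, t_1 = 1.75, a_2 = 6, b_2 = 6, s_2 = 1, t_2 = 2.25, a_3 = 2.5, b_3 = 2.75, c_3 = 2, s_3 = 0.75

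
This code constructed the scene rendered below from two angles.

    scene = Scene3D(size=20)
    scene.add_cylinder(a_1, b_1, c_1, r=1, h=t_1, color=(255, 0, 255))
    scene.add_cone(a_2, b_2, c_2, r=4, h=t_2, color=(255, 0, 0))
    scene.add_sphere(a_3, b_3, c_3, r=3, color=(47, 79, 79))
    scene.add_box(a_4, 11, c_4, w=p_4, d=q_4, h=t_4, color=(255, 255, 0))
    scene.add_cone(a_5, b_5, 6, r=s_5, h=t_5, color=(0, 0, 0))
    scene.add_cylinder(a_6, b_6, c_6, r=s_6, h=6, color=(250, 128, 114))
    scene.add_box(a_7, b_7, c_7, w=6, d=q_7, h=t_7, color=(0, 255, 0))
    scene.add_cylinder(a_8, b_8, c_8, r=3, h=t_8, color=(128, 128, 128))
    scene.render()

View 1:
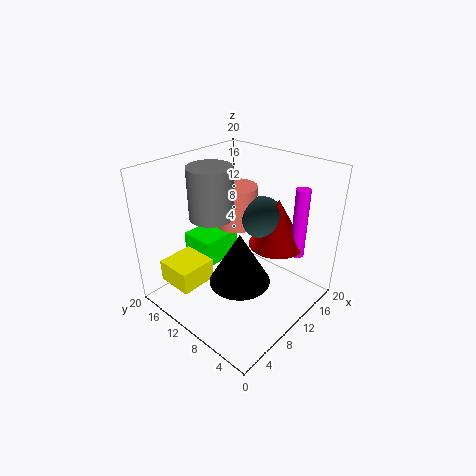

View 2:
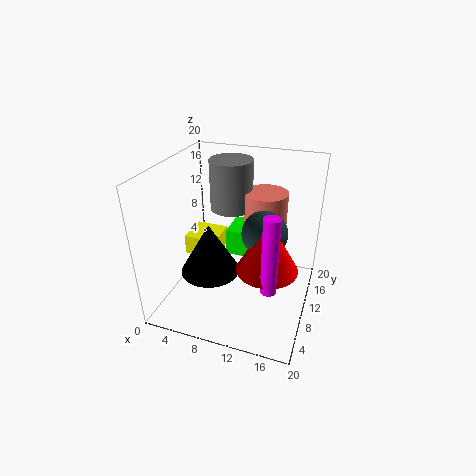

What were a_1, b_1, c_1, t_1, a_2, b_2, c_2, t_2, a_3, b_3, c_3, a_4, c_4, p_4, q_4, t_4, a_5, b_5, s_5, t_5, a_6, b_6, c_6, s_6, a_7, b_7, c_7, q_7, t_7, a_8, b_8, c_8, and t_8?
a_1 = 16
b_1 = 4
c_1 = 7
t_1 = 10
a_2 = 15
b_2 = 7
c_2 = 8
t_2 = 7
a_3 = 14
b_3 = 9
c_3 = 12
a_4 = 1
c_4 = 5
p_4 = 5
q_4 = 5
t_4 = 3
a_5 = 7
b_5 = 7
s_5 = 4
t_5 = 7
a_6 = 13
b_6 = 13
c_6 = 10
s_6 = 3
a_7 = 7
b_7 = 13
c_7 = 5
q_7 = 5
t_7 = 4
a_8 = 8
b_8 = 13
c_8 = 13
t_8 = 7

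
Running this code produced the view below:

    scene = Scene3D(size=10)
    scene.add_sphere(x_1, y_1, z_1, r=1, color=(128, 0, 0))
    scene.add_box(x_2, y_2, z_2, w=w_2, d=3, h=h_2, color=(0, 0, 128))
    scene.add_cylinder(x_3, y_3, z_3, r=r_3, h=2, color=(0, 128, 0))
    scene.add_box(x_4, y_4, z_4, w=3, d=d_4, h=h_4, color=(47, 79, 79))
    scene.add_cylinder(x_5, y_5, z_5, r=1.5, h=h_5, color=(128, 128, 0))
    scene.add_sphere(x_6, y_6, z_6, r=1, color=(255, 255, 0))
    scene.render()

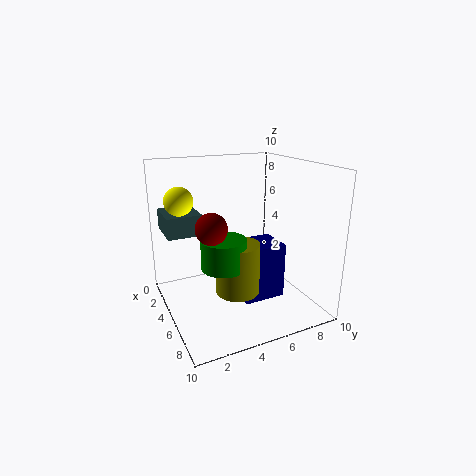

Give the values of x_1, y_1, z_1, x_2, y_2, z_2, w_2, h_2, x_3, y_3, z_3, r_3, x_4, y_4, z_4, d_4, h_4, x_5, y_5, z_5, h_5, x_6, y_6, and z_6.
x_1 = 6.5; y_1 = 2.5; z_1 = 6.5; x_2 = 4; y_2 = 5; z_2 = 0.5; w_2 = 2.5; h_2 = 4; x_3 = 6; y_3 = 3.5; z_3 = 3.5; r_3 = 1.5; x_4 = 0.5; y_4 = 0.5; z_4 = 5; d_4 = 2.5; h_4 = 1.5; x_5 = 6; y_5 = 4.5; z_5 = 1.5; h_5 = 3.5; x_6 = 3; y_6 = 1.5; z_6 = 7.5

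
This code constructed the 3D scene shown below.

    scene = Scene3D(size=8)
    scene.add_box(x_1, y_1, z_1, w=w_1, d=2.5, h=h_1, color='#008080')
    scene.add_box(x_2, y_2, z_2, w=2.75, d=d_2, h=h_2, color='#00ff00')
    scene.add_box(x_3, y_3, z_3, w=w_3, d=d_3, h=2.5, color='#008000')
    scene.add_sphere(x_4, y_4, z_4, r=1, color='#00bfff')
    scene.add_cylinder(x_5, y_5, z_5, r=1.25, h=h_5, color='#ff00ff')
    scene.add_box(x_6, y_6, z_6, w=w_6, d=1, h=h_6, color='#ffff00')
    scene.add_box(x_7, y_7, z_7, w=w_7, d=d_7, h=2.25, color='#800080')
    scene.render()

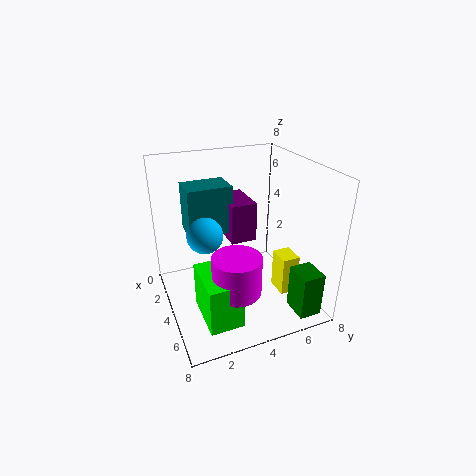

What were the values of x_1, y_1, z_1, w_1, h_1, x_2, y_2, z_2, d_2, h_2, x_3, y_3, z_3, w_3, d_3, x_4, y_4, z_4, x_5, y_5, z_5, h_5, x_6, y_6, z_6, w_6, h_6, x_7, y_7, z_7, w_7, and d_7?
x_1 = 1.5; y_1 = 1.5; z_1 = 4; w_1 = 1.75; h_1 = 2.75; x_2 = 4.5; y_2 = 1.25; z_2 = 0.75; d_2 = 1.75; h_2 = 2.5; x_3 = 6; y_3 = 6.25; z_3 = 0.25; w_3 = 1.5; d_3 = 1.25; x_4 = 3.5; y_4 = 2.25; z_4 = 4.25; x_5 = 6.25; y_5 = 3; z_5 = 2.25; h_5 = 2; x_6 = 4.5; y_6 = 6; z_6 = 0.75; w_6 = 1.25; h_6 = 2.25; x_7 = 1.25; y_7 = 3.75; z_7 = 3.5; w_7 = 2.5; d_7 = 1.5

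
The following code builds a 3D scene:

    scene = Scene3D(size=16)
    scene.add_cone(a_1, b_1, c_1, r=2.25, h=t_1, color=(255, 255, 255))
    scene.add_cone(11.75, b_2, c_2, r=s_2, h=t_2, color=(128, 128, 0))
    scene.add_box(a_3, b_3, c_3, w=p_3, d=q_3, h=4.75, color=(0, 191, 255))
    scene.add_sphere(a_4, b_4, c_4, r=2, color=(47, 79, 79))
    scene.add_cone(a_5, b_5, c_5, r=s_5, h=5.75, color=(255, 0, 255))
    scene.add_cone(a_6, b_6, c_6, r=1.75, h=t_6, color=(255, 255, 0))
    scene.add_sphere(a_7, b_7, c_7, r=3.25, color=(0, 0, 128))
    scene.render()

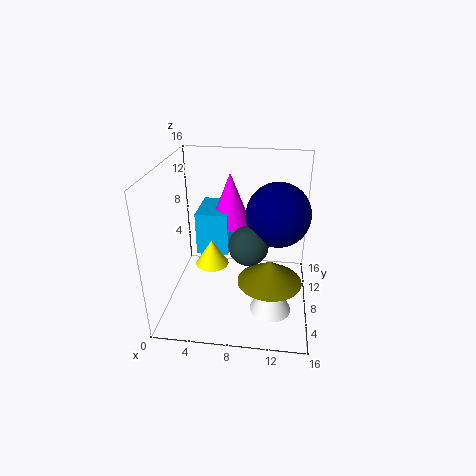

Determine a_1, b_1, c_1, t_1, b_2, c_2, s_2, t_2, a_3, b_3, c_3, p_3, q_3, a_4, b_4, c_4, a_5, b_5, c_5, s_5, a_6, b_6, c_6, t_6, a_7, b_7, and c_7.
a_1 = 12; b_1 = 5; c_1 = 1; t_1 = 4.75; b_2 = 6; c_2 = 4; s_2 = 3.5; t_2 = 2.5; a_3 = 3.5; b_3 = 7; c_3 = 6.25; p_3 = 3.5; q_3 = 5; a_4 = 9.5; b_4 = 4.75; c_4 = 9; a_5 = 7; b_5 = 9.25; c_5 = 9.25; s_5 = 2.25; a_6 = 5.5; b_6 = 5.75; c_6 = 6; t_6 = 2.75; a_7 = 12.25; b_7 = 6.5; c_7 = 11.75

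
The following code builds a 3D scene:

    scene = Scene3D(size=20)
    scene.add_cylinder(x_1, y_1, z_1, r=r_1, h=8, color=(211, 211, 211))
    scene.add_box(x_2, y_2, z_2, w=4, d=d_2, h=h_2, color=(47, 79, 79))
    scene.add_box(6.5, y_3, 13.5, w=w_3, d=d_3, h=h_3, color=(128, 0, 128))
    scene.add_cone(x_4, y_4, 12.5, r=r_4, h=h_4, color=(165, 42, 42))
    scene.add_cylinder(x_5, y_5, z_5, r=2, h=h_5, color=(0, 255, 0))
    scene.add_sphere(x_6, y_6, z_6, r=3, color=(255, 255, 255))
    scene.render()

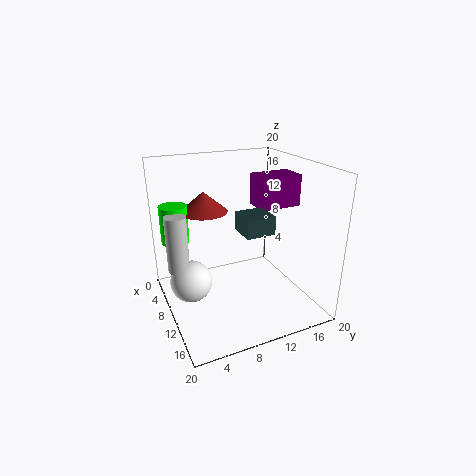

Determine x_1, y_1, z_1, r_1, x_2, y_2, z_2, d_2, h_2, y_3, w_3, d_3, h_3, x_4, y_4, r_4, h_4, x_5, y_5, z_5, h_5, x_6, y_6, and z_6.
x_1 = 7.5
y_1 = 2
z_1 = 5.5
r_1 = 1.5
x_2 = 10
y_2 = 9.5
z_2 = 11.5
d_2 = 4
h_2 = 2.5
y_3 = 13.5
w_3 = 4
d_3 = 6
h_3 = 4.5
x_4 = 4.5
y_4 = 7
r_4 = 3.5
h_4 = 3
x_5 = 4.5
y_5 = 2.5
z_5 = 8.5
h_5 = 5.5
x_6 = 8
y_6 = 3.5
z_6 = 3.5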